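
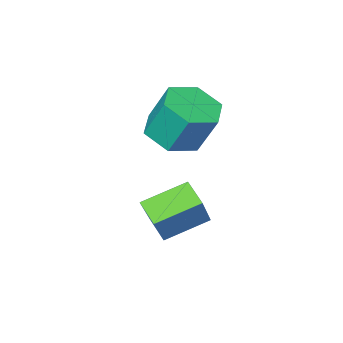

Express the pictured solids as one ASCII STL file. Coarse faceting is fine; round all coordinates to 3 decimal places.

solid 
facet normal -0.482 -0.417 -0.771
outer loop
vertex 2.587 0.935 -2.766
vertex 2.666 1.684 -3.221
vertex 3.912 0.452 -3.333
endloop
endfacet
facet normal -0.089 -0.852 0.517
outer loop
vertex 4.934 1.336 -1.699
vertex 2.587 0.935 -2.766
vertex 3.912 0.452 -3.333
endloop
endfacet
facet normal -0.482 -0.417 -0.771
outer loop
vertex 3.912 0.452 -3.333
vertex 2.666 1.684 -3.221
vertex 3.991 1.201 -3.788
endloop
endfacet
facet normal 0.872 -0.318 -0.373
outer loop
vertex 3.991 1.201 -3.788
vertex 4.934 1.336 -1.699
vertex 3.912 0.452 -3.333
endloop
endfacet
facet normal -0.872 0.318 0.373
outer loop
vertex 2.587 0.935 -2.766
vertex 3.688 2.568 -1.587
vertex 2.666 1.684 -3.221
endloop
endfacet
facet normal -0.089 -0.852 0.517
outer loop
vertex 3.609 1.819 -1.132
vertex 2.587 0.935 -2.766
vertex 4.934 1.336 -1.699
endloop
endfacet
facet normal -0.872 0.318 0.373
outer loop
vertex 3.609 1.819 -1.132
vertex 3.688 2.568 -1.587
vertex 2.587 0.935 -2.766
endloop
endfacet
facet normal 0.089 0.852 -0.517
outer loop
vertex 2.666 1.684 -3.221
vertex 3.688 2.568 -1.587
vertex 3.991 1.201 -3.788
endloop
endfacet
facet normal 0.872 -0.318 -0.373
outer loop
vertex 5.013 2.085 -2.154
vertex 4.934 1.336 -1.699
vertex 3.991 1.201 -3.788
endloop
endfacet
facet normal 0.089 0.852 -0.517
outer loop
vertex 3.991 1.201 -3.788
vertex 3.688 2.568 -1.587
vertex 5.013 2.085 -2.154
endloop
endfacet
facet normal 0.482 0.417 0.771
outer loop
vertex 5.013 2.085 -2.154
vertex 3.609 1.819 -1.132
vertex 4.934 1.336 -1.699
endloop
endfacet
facet normal 0.482 0.417 0.771
outer loop
vertex 3.688 2.568 -1.587
vertex 3.609 1.819 -1.132
vertex 5.013 2.085 -2.154
endloop
endfacet
facet normal 0.161 -0.407 -0.899
outer loop
vertex 2.961 0.081 -0.989
vertex 2.266 -0.587 -0.811
vertex 2.03 0.263 -1.238
endloop
endfacet
facet normal 0.270 0.895 -0.356
outer loop
vertex 2.961 0.081 -0.989
vertex 2.03 0.263 -1.238
vertex 2.709 0.715 0.414
endloop
endfacet
facet normal 0.270 0.895 -0.356
outer loop
vertex 2.709 0.715 0.414
vertex 2.03 0.263 -1.238
vertex 1.779 0.897 0.165
endloop
endfacet
facet normal -0.161 0.406 0.899
outer loop
vertex 2.709 0.715 0.414
vertex 1.779 0.897 0.165
vertex 2.014 0.047 0.591
endloop
endfacet
facet normal 0.162 -0.407 -0.899
outer loop
vertex 2.03 0.263 -1.238
vertex 2.266 -0.587 -0.811
vertex 1.336 -0.405 -1.061
endloop
endfacet
facet normal -0.687 0.608 -0.398
outer loop
vertex 2.03 0.263 -1.238
vertex 1.336 -0.405 -1.061
vertex 1.779 0.897 0.165
endloop
endfacet
facet normal -0.686 0.609 -0.398
outer loop
vertex 1.779 0.897 0.165
vertex 1.336 -0.405 -1.061
vertex 1.084 0.229 0.342
endloop
endfacet
facet normal -0.161 0.406 0.899
outer loop
vertex 1.779 0.897 0.165
vertex 1.084 0.229 0.342
vertex 2.014 0.047 0.591
endloop
endfacet
facet normal 0.162 -0.407 -0.899
outer loop
vertex 1.336 -0.405 -1.061
vertex 2.266 -0.587 -0.811
vertex 1.571 -1.255 -0.634
endloop
endfacet
facet normal -0.957 -0.286 -0.043
outer loop
vertex 1.336 -0.405 -1.061
vertex 1.571 -1.255 -0.634
vertex 1.084 0.229 0.342
endloop
endfacet
facet normal -0.957 -0.286 -0.043
outer loop
vertex 1.084 0.229 0.342
vertex 1.571 -1.255 -0.634
vertex 1.319 -0.621 0.769
endloop
endfacet
facet normal -0.161 0.407 0.899
outer loop
vertex 1.084 0.229 0.342
vertex 1.319 -0.621 0.769
vertex 2.014 0.047 0.591
endloop
endfacet
facet normal 0.161 -0.406 -0.899
outer loop
vertex 1.571 -1.255 -0.634
vertex 2.266 -0.587 -0.811
vertex 2.501 -1.437 -0.385
endloop
endfacet
facet normal -0.270 -0.895 0.356
outer loop
vertex 1.571 -1.255 -0.634
vertex 2.501 -1.437 -0.385
vertex 1.319 -0.621 0.769
endloop
endfacet
facet normal -0.270 -0.895 0.356
outer loop
vertex 1.319 -0.621 0.769
vertex 2.501 -1.437 -0.385
vertex 2.25 -0.803 1.018
endloop
endfacet
facet normal -0.161 0.407 0.899
outer loop
vertex 1.319 -0.621 0.769
vertex 2.25 -0.803 1.018
vertex 2.014 0.047 0.591
endloop
endfacet
facet normal 0.161 -0.406 -0.899
outer loop
vertex 2.501 -1.437 -0.385
vertex 2.266 -0.587 -0.811
vertex 3.196 -0.769 -0.562
endloop
endfacet
facet normal 0.686 -0.609 0.398
outer loop
vertex 2.501 -1.437 -0.385
vertex 3.196 -0.769 -0.562
vertex 2.25 -0.803 1.018
endloop
endfacet
facet normal 0.687 -0.608 0.398
outer loop
vertex 2.25 -0.803 1.018
vertex 3.196 -0.769 -0.562
vertex 2.944 -0.135 0.841
endloop
endfacet
facet normal -0.162 0.407 0.899
outer loop
vertex 2.25 -0.803 1.018
vertex 2.944 -0.135 0.841
vertex 2.014 0.047 0.591
endloop
endfacet
facet normal 0.161 -0.407 -0.899
outer loop
vertex 3.196 -0.769 -0.562
vertex 2.266 -0.587 -0.811
vertex 2.961 0.081 -0.989
endloop
endfacet
facet normal 0.957 0.286 0.043
outer loop
vertex 3.196 -0.769 -0.562
vertex 2.961 0.081 -0.989
vertex 2.944 -0.135 0.841
endloop
endfacet
facet normal 0.957 0.286 0.043
outer loop
vertex 2.944 -0.135 0.841
vertex 2.961 0.081 -0.989
vertex 2.709 0.715 0.414
endloop
endfacet
facet normal -0.162 0.407 0.899
outer loop
vertex 2.944 -0.135 0.841
vertex 2.709 0.715 0.414
vertex 2.014 0.047 0.591
endloop
endfacet

endsolid


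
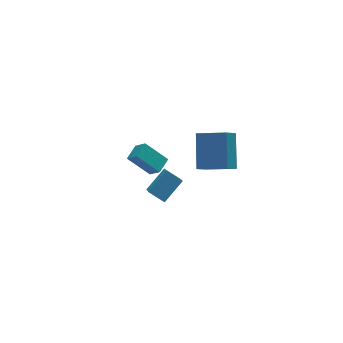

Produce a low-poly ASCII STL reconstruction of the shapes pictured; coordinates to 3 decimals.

solid 
facet normal -0.758 -0.608 -0.235
outer loop
vertex -1.807 -4.471 3.578
vertex -2.687 -3.752 4.556
vertex -2.068 -3.889 2.915
endloop
endfacet
facet normal 0.587 -0.480 -0.652
outer loop
vertex -1.393 -3.348 3.124
vertex -1.807 -4.471 3.578
vertex -2.068 -3.889 2.915
endloop
endfacet
facet normal -0.758 -0.608 -0.235
outer loop
vertex -2.068 -3.889 2.915
vertex -2.687 -3.752 4.556
vertex -2.948 -3.17 3.894
endloop
endfacet
facet normal -0.284 0.633 -0.720
outer loop
vertex -2.948 -3.17 3.894
vertex -1.393 -3.348 3.124
vertex -2.068 -3.889 2.915
endloop
endfacet
facet normal 0.284 -0.633 0.721
outer loop
vertex -1.807 -4.471 3.578
vertex -2.012 -3.211 4.765
vertex -2.687 -3.752 4.556
endloop
endfacet
facet normal 0.586 -0.480 -0.653
outer loop
vertex -1.132 -3.93 3.786
vertex -1.807 -4.471 3.578
vertex -1.393 -3.348 3.124
endloop
endfacet
facet normal 0.285 -0.632 0.720
outer loop
vertex -1.132 -3.93 3.786
vertex -2.012 -3.211 4.765
vertex -1.807 -4.471 3.578
endloop
endfacet
facet normal -0.586 0.480 0.653
outer loop
vertex -2.687 -3.752 4.556
vertex -2.012 -3.211 4.765
vertex -2.948 -3.17 3.894
endloop
endfacet
facet normal -0.285 0.632 -0.721
outer loop
vertex -2.273 -2.629 4.102
vertex -1.393 -3.348 3.124
vertex -2.948 -3.17 3.894
endloop
endfacet
facet normal -0.586 0.480 0.652
outer loop
vertex -2.948 -3.17 3.894
vertex -2.012 -3.211 4.765
vertex -2.273 -2.629 4.102
endloop
endfacet
facet normal 0.758 0.608 0.235
outer loop
vertex -2.273 -2.629 4.102
vertex -1.132 -3.93 3.786
vertex -1.393 -3.348 3.124
endloop
endfacet
facet normal 0.758 0.608 0.235
outer loop
vertex -2.012 -3.211 4.765
vertex -1.132 -3.93 3.786
vertex -2.273 -2.629 4.102
endloop
endfacet
facet normal -0.783 -0.303 -0.544
outer loop
vertex -1.104 -1.415 -1.651
vertex -0.62 0.022 -3.147
vertex -0.525 -2.088 -2.11
endloop
endfacet
facet normal -0.227 -0.674 0.702
outer loop
vertex 0.68 -1.622 -1.273
vertex -1.104 -1.415 -1.651
vertex -0.525 -2.088 -2.11
endloop
endfacet
facet normal -0.783 -0.302 -0.544
outer loop
vertex -0.525 -2.088 -2.11
vertex -0.62 0.022 -3.147
vertex -0.041 -0.652 -3.606
endloop
endfacet
facet normal 0.579 -0.674 -0.459
outer loop
vertex -0.041 -0.652 -3.606
vertex 0.68 -1.622 -1.273
vertex -0.525 -2.088 -2.11
endloop
endfacet
facet normal -0.579 0.673 0.459
outer loop
vertex -1.104 -1.415 -1.651
vertex 0.585 0.488 -2.31
vertex -0.62 0.022 -3.147
endloop
endfacet
facet normal -0.227 -0.674 0.703
outer loop
vertex 0.101 -0.948 -0.814
vertex -1.104 -1.415 -1.651
vertex 0.68 -1.622 -1.273
endloop
endfacet
facet normal -0.580 0.673 0.459
outer loop
vertex 0.101 -0.948 -0.814
vertex 0.585 0.488 -2.31
vertex -1.104 -1.415 -1.651
endloop
endfacet
facet normal 0.227 0.674 -0.703
outer loop
vertex -0.62 0.022 -3.147
vertex 0.585 0.488 -2.31
vertex -0.041 -0.652 -3.606
endloop
endfacet
facet normal 0.580 -0.673 -0.459
outer loop
vertex 1.164 -0.185 -2.769
vertex 0.68 -1.622 -1.273
vertex -0.041 -0.652 -3.606
endloop
endfacet
facet normal 0.227 0.674 -0.703
outer loop
vertex -0.041 -0.652 -3.606
vertex 0.585 0.488 -2.31
vertex 1.164 -0.185 -2.769
endloop
endfacet
facet normal 0.783 0.302 0.544
outer loop
vertex 1.164 -0.185 -2.769
vertex 0.101 -0.948 -0.814
vertex 0.68 -1.622 -1.273
endloop
endfacet
facet normal 0.783 0.303 0.544
outer loop
vertex 0.585 0.488 -2.31
vertex 0.101 -0.948 -0.814
vertex 1.164 -0.185 -2.769
endloop
endfacet
facet normal -0.727 0.606 -0.322
outer loop
vertex 1.322 -1.781 2.725
vertex 2.051 -1.34 1.909
vertex 0.709 -3.22 1.4
endloop
endfacet
facet normal -0.618 -0.374 0.692
outer loop
vertex 1.909 -4.22 1.931
vertex 1.322 -1.781 2.725
vertex 0.709 -3.22 1.4
endloop
endfacet
facet normal -0.727 0.606 -0.323
outer loop
vertex 0.709 -3.22 1.4
vertex 2.051 -1.34 1.909
vertex 1.439 -2.779 0.584
endloop
endfacet
facet normal -0.299 -0.702 -0.647
outer loop
vertex 1.439 -2.779 0.584
vertex 1.909 -4.22 1.931
vertex 0.709 -3.22 1.4
endloop
endfacet
facet normal 0.299 0.702 0.646
outer loop
vertex 1.322 -1.781 2.725
vertex 3.251 -2.34 2.44
vertex 2.051 -1.34 1.909
endloop
endfacet
facet normal -0.618 -0.374 0.692
outer loop
vertex 2.521 -2.781 3.256
vertex 1.322 -1.781 2.725
vertex 1.909 -4.22 1.931
endloop
endfacet
facet normal 0.299 0.702 0.647
outer loop
vertex 2.521 -2.781 3.256
vertex 3.251 -2.34 2.44
vertex 1.322 -1.781 2.725
endloop
endfacet
facet normal 0.618 0.374 -0.692
outer loop
vertex 2.051 -1.34 1.909
vertex 3.251 -2.34 2.44
vertex 1.439 -2.779 0.584
endloop
endfacet
facet normal -0.299 -0.702 -0.646
outer loop
vertex 2.638 -3.779 1.115
vertex 1.909 -4.22 1.931
vertex 1.439 -2.779 0.584
endloop
endfacet
facet normal 0.618 0.374 -0.692
outer loop
vertex 1.439 -2.779 0.584
vertex 3.251 -2.34 2.44
vertex 2.638 -3.779 1.115
endloop
endfacet
facet normal 0.727 -0.606 0.322
outer loop
vertex 2.638 -3.779 1.115
vertex 2.521 -2.781 3.256
vertex 1.909 -4.22 1.931
endloop
endfacet
facet normal 0.727 -0.606 0.322
outer loop
vertex 3.251 -2.34 2.44
vertex 2.521 -2.781 3.256
vertex 2.638 -3.779 1.115
endloop
endfacet

endsolid


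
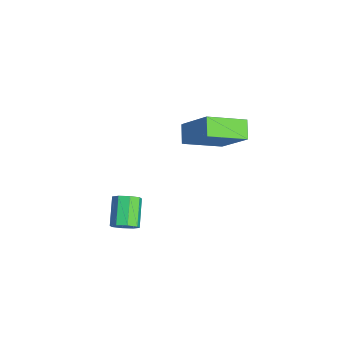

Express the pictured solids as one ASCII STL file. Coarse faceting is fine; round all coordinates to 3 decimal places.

solid 
facet normal 0.793 -0.225 -0.566
outer loop
vertex 0.632 -2.023 -2.562
vertex 0.325 -2.473 -2.813
vertex 0.402 -1.891 -2.937
endloop
endfacet
facet normal 0.347 0.931 0.114
outer loop
vertex 0.632 -2.023 -2.562
vertex 0.402 -1.891 -2.937
vertex -0.437 -1.718 -1.797
endloop
endfacet
facet normal 0.348 0.931 0.115
outer loop
vertex -0.437 -1.718 -1.797
vertex 0.402 -1.891 -2.937
vertex -0.667 -1.586 -2.171
endloop
endfacet
facet normal -0.792 0.227 0.567
outer loop
vertex -0.437 -1.718 -1.797
vertex -0.667 -1.586 -2.171
vertex -0.745 -2.167 -2.047
endloop
endfacet
facet normal 0.792 -0.226 -0.568
outer loop
vertex 0.402 -1.891 -2.937
vertex 0.325 -2.473 -2.813
vertex 0.126 -2.099 -3.239
endloop
endfacet
facet normal -0.108 0.862 -0.495
outer loop
vertex 0.402 -1.891 -2.937
vertex 0.126 -2.099 -3.239
vertex -0.667 -1.586 -2.171
endloop
endfacet
facet normal -0.108 0.862 -0.495
outer loop
vertex -0.667 -1.586 -2.171
vertex 0.126 -2.099 -3.239
vertex -0.943 -1.794 -2.473
endloop
endfacet
facet normal -0.792 0.227 0.567
outer loop
vertex -0.667 -1.586 -2.171
vertex -0.943 -1.794 -2.473
vertex -0.745 -2.167 -2.047
endloop
endfacet
facet normal 0.792 -0.225 -0.568
outer loop
vertex 0.126 -2.099 -3.239
vertex 0.325 -2.473 -2.813
vertex -0.033 -2.527 -3.291
endloop
endfacet
facet normal -0.503 0.286 -0.816
outer loop
vertex 0.126 -2.099 -3.239
vertex -0.033 -2.527 -3.291
vertex -0.943 -1.794 -2.473
endloop
endfacet
facet normal -0.501 0.288 -0.816
outer loop
vertex -0.943 -1.794 -2.473
vertex -0.033 -2.527 -3.291
vertex -1.103 -2.222 -2.526
endloop
endfacet
facet normal -0.793 0.226 0.566
outer loop
vertex -0.943 -1.794 -2.473
vertex -1.103 -2.222 -2.526
vertex -0.745 -2.167 -2.047
endloop
endfacet
facet normal 0.792 -0.227 -0.567
outer loop
vertex -0.033 -2.527 -3.291
vertex 0.325 -2.473 -2.813
vertex 0.017 -2.922 -3.063
endloop
endfacet
facet normal -0.600 -0.456 -0.658
outer loop
vertex -0.033 -2.527 -3.291
vertex 0.017 -2.922 -3.063
vertex -1.103 -2.222 -2.526
endloop
endfacet
facet normal -0.600 -0.457 -0.657
outer loop
vertex -1.103 -2.222 -2.526
vertex 0.017 -2.922 -3.063
vertex -1.052 -2.617 -2.298
endloop
endfacet
facet normal -0.793 0.225 0.567
outer loop
vertex -1.103 -2.222 -2.526
vertex -1.052 -2.617 -2.298
vertex -0.745 -2.167 -2.047
endloop
endfacet
facet normal 0.792 -0.227 -0.567
outer loop
vertex 0.017 -2.922 -3.063
vertex 0.325 -2.473 -2.813
vertex 0.247 -3.054 -2.689
endloop
endfacet
facet normal -0.348 -0.931 -0.115
outer loop
vertex 0.017 -2.922 -3.063
vertex 0.247 -3.054 -2.689
vertex -1.052 -2.617 -2.298
endloop
endfacet
facet normal -0.348 -0.931 -0.114
outer loop
vertex -1.052 -2.617 -2.298
vertex 0.247 -3.054 -2.689
vertex -0.822 -2.749 -1.923
endloop
endfacet
facet normal -0.793 0.225 0.566
outer loop
vertex -1.052 -2.617 -2.298
vertex -0.822 -2.749 -1.923
vertex -0.745 -2.167 -2.047
endloop
endfacet
facet normal 0.792 -0.227 -0.567
outer loop
vertex 0.247 -3.054 -2.689
vertex 0.325 -2.473 -2.813
vertex 0.523 -2.846 -2.387
endloop
endfacet
facet normal 0.108 -0.862 0.495
outer loop
vertex 0.247 -3.054 -2.689
vertex 0.523 -2.846 -2.387
vertex -0.822 -2.749 -1.923
endloop
endfacet
facet normal 0.108 -0.862 0.495
outer loop
vertex -0.822 -2.749 -1.923
vertex 0.523 -2.846 -2.387
vertex -0.546 -2.541 -1.621
endloop
endfacet
facet normal -0.792 0.226 0.568
outer loop
vertex -0.822 -2.749 -1.923
vertex -0.546 -2.541 -1.621
vertex -0.745 -2.167 -2.047
endloop
endfacet
facet normal 0.793 -0.226 -0.566
outer loop
vertex 0.523 -2.846 -2.387
vertex 0.325 -2.473 -2.813
vertex 0.683 -2.418 -2.334
endloop
endfacet
facet normal 0.502 -0.289 0.815
outer loop
vertex 0.523 -2.846 -2.387
vertex 0.683 -2.418 -2.334
vertex -0.546 -2.541 -1.621
endloop
endfacet
facet normal 0.502 -0.286 0.816
outer loop
vertex -0.546 -2.541 -1.621
vertex 0.683 -2.418 -2.334
vertex -0.387 -2.113 -1.569
endloop
endfacet
facet normal -0.792 0.225 0.568
outer loop
vertex -0.546 -2.541 -1.621
vertex -0.387 -2.113 -1.569
vertex -0.745 -2.167 -2.047
endloop
endfacet
facet normal 0.793 -0.225 -0.567
outer loop
vertex 0.683 -2.418 -2.334
vertex 0.325 -2.473 -2.813
vertex 0.632 -2.023 -2.562
endloop
endfacet
facet normal 0.600 0.457 0.657
outer loop
vertex 0.683 -2.418 -2.334
vertex 0.632 -2.023 -2.562
vertex -0.387 -2.113 -1.569
endloop
endfacet
facet normal 0.600 0.455 0.657
outer loop
vertex -0.387 -2.113 -1.569
vertex 0.632 -2.023 -2.562
vertex -0.437 -1.718 -1.797
endloop
endfacet
facet normal -0.792 0.227 0.567
outer loop
vertex -0.387 -2.113 -1.569
vertex -0.437 -1.718 -1.797
vertex -0.745 -2.167 -2.047
endloop
endfacet
facet normal -0.565 -0.368 -0.739
outer loop
vertex -1.291 0.157 1.797
vertex -1.444 1.806 1.093
vertex -0.552 0.015 1.303
endloop
endfacet
facet normal 0.085 -0.916 0.391
outer loop
vertex 0.584 0.754 2.787
vertex -1.291 0.157 1.797
vertex -0.552 0.015 1.303
endloop
endfacet
facet normal -0.565 -0.368 -0.739
outer loop
vertex -0.552 0.015 1.303
vertex -1.444 1.806 1.093
vertex -0.705 1.664 0.599
endloop
endfacet
facet normal 0.821 -0.158 -0.549
outer loop
vertex -0.705 1.664 0.599
vertex 0.584 0.754 2.787
vertex -0.552 0.015 1.303
endloop
endfacet
facet normal -0.821 0.158 0.549
outer loop
vertex -1.291 0.157 1.797
vertex -0.308 2.545 2.577
vertex -1.444 1.806 1.093
endloop
endfacet
facet normal 0.085 -0.916 0.391
outer loop
vertex -0.155 0.896 3.281
vertex -1.291 0.157 1.797
vertex 0.584 0.754 2.787
endloop
endfacet
facet normal -0.821 0.158 0.549
outer loop
vertex -0.155 0.896 3.281
vertex -0.308 2.545 2.577
vertex -1.291 0.157 1.797
endloop
endfacet
facet normal -0.085 0.916 -0.391
outer loop
vertex -1.444 1.806 1.093
vertex -0.308 2.545 2.577
vertex -0.705 1.664 0.599
endloop
endfacet
facet normal 0.821 -0.158 -0.549
outer loop
vertex 0.431 2.403 2.083
vertex 0.584 0.754 2.787
vertex -0.705 1.664 0.599
endloop
endfacet
facet normal -0.085 0.916 -0.391
outer loop
vertex -0.705 1.664 0.599
vertex -0.308 2.545 2.577
vertex 0.431 2.403 2.083
endloop
endfacet
facet normal 0.565 0.368 0.739
outer loop
vertex 0.431 2.403 2.083
vertex -0.155 0.896 3.281
vertex 0.584 0.754 2.787
endloop
endfacet
facet normal 0.565 0.368 0.739
outer loop
vertex -0.308 2.545 2.577
vertex -0.155 0.896 3.281
vertex 0.431 2.403 2.083
endloop
endfacet

endsolid


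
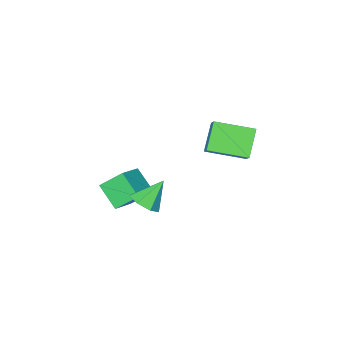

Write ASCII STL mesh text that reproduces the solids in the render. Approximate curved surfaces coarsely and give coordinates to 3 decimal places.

solid 
facet normal -0.583 -0.357 0.730
outer loop
vertex -2.189 1.565 3.376
vertex -3.486 2.883 2.984
vertex -2.724 0.8 2.574
endloop
endfacet
facet normal 0.686 -0.697 0.207
outer loop
vertex -1.814 1.357 1.436
vertex -2.189 1.565 3.376
vertex -2.724 0.8 2.574
endloop
endfacet
facet normal -0.583 -0.357 0.730
outer loop
vertex -2.724 0.8 2.574
vertex -3.486 2.883 2.984
vertex -4.021 2.119 2.183
endloop
endfacet
facet normal -0.435 -0.621 -0.652
outer loop
vertex -4.021 2.119 2.183
vertex -1.814 1.357 1.436
vertex -2.724 0.8 2.574
endloop
endfacet
facet normal 0.435 0.622 0.652
outer loop
vertex -2.189 1.565 3.376
vertex -2.576 3.44 1.846
vertex -3.486 2.883 2.984
endloop
endfacet
facet normal 0.686 -0.698 0.207
outer loop
vertex -1.279 2.121 2.237
vertex -2.189 1.565 3.376
vertex -1.814 1.357 1.436
endloop
endfacet
facet normal 0.436 0.621 0.651
outer loop
vertex -1.279 2.121 2.237
vertex -2.576 3.44 1.846
vertex -2.189 1.565 3.376
endloop
endfacet
facet normal -0.686 0.698 -0.207
outer loop
vertex -3.486 2.883 2.984
vertex -2.576 3.44 1.846
vertex -4.021 2.119 2.183
endloop
endfacet
facet normal -0.435 -0.622 -0.651
outer loop
vertex -3.111 2.675 1.044
vertex -1.814 1.357 1.436
vertex -4.021 2.119 2.183
endloop
endfacet
facet normal -0.686 0.697 -0.208
outer loop
vertex -4.021 2.119 2.183
vertex -2.576 3.44 1.846
vertex -3.111 2.675 1.044
endloop
endfacet
facet normal 0.583 0.357 -0.730
outer loop
vertex -3.111 2.675 1.044
vertex -1.279 2.121 2.237
vertex -1.814 1.357 1.436
endloop
endfacet
facet normal 0.583 0.357 -0.730
outer loop
vertex -2.576 3.44 1.846
vertex -1.279 2.121 2.237
vertex -3.111 2.675 1.044
endloop
endfacet
facet normal 0.641 -0.127 -0.757
outer loop
vertex 3.149 2.22 1.633
vertex 2.698 2.648 1.179
vertex 3.278 2.875 1.632
endloop
endfacet
facet normal 0.388 -0.075 0.918
outer loop
vertex 3.149 2.22 1.633
vertex 3.278 2.875 1.632
vertex 1.782 2.832 2.261
endloop
endfacet
facet normal 0.641 -0.129 -0.756
outer loop
vertex 3.278 2.875 1.632
vertex 2.698 2.648 1.179
vertex 2.971 3.36 1.289
endloop
endfacet
facet normal 0.273 0.665 0.695
outer loop
vertex 3.278 2.875 1.632
vertex 2.971 3.36 1.289
vertex 1.782 2.832 2.261
endloop
endfacet
facet normal 0.640 -0.129 -0.757
outer loop
vertex 2.971 3.36 1.289
vertex 2.698 2.648 1.179
vertex 2.458 3.308 0.864
endloop
endfacet
facet normal -0.259 0.946 0.197
outer loop
vertex 2.971 3.36 1.289
vertex 2.458 3.308 0.864
vertex 1.782 2.832 2.261
endloop
endfacet
facet normal 0.641 -0.128 -0.757
outer loop
vertex 2.458 3.308 0.864
vertex 2.698 2.648 1.179
vertex 2.126 2.76 0.676
endloop
endfacet
facet normal -0.806 0.557 -0.200
outer loop
vertex 2.458 3.308 0.864
vertex 2.126 2.76 0.676
vertex 1.782 2.832 2.261
endloop
endfacet
facet normal 0.641 -0.128 -0.757
outer loop
vertex 2.126 2.76 0.676
vertex 2.698 2.648 1.179
vertex 2.225 2.127 0.867
endloop
endfacet
facet normal -0.957 -0.210 -0.198
outer loop
vertex 2.126 2.76 0.676
vertex 2.225 2.127 0.867
vertex 1.782 2.832 2.261
endloop
endfacet
facet normal 0.641 -0.129 -0.757
outer loop
vertex 2.225 2.127 0.867
vertex 2.698 2.648 1.179
vertex 2.68 1.887 1.293
endloop
endfacet
facet normal -0.598 -0.775 0.202
outer loop
vertex 2.225 2.127 0.867
vertex 2.68 1.887 1.293
vertex 1.782 2.832 2.261
endloop
endfacet
facet normal 0.640 -0.129 -0.757
outer loop
vertex 2.68 1.887 1.293
vertex 2.698 2.648 1.179
vertex 3.149 2.22 1.633
endloop
endfacet
facet normal 0.001 -0.715 0.699
outer loop
vertex 2.68 1.887 1.293
vertex 3.149 2.22 1.633
vertex 1.782 2.832 2.261
endloop
endfacet
facet normal -0.845 -0.322 -0.427
outer loop
vertex 1.223 -1.134 -0.465
vertex 0.502 -0.413 0.419
vertex 1.248 -0.024 -1.351
endloop
endfacet
facet normal 0.535 -0.534 -0.654
outer loop
vertex 2.498 0.453 -0.719
vertex 1.223 -1.134 -0.465
vertex 1.248 -0.024 -1.351
endloop
endfacet
facet normal -0.845 -0.322 -0.427
outer loop
vertex 1.248 -0.024 -1.351
vertex 0.502 -0.413 0.419
vertex 0.526 0.697 -0.466
endloop
endfacet
facet normal 0.017 0.782 -0.623
outer loop
vertex 0.526 0.697 -0.466
vertex 2.498 0.453 -0.719
vertex 1.248 -0.024 -1.351
endloop
endfacet
facet normal -0.017 -0.782 0.624
outer loop
vertex 1.223 -1.134 -0.465
vertex 1.752 0.064 1.051
vertex 0.502 -0.413 0.419
endloop
endfacet
facet normal 0.534 -0.534 -0.655
outer loop
vertex 2.474 -0.657 0.166
vertex 1.223 -1.134 -0.465
vertex 2.498 0.453 -0.719
endloop
endfacet
facet normal -0.016 -0.782 0.623
outer loop
vertex 2.474 -0.657 0.166
vertex 1.752 0.064 1.051
vertex 1.223 -1.134 -0.465
endloop
endfacet
facet normal -0.535 0.534 0.655
outer loop
vertex 0.502 -0.413 0.419
vertex 1.752 0.064 1.051
vertex 0.526 0.697 -0.466
endloop
endfacet
facet normal 0.017 0.781 -0.624
outer loop
vertex 1.777 1.174 0.165
vertex 2.498 0.453 -0.719
vertex 0.526 0.697 -0.466
endloop
endfacet
facet normal -0.534 0.535 0.655
outer loop
vertex 0.526 0.697 -0.466
vertex 1.752 0.064 1.051
vertex 1.777 1.174 0.165
endloop
endfacet
facet normal 0.845 0.322 0.427
outer loop
vertex 1.777 1.174 0.165
vertex 2.474 -0.657 0.166
vertex 2.498 0.453 -0.719
endloop
endfacet
facet normal 0.845 0.322 0.427
outer loop
vertex 1.752 0.064 1.051
vertex 2.474 -0.657 0.166
vertex 1.777 1.174 0.165
endloop
endfacet

endsolid


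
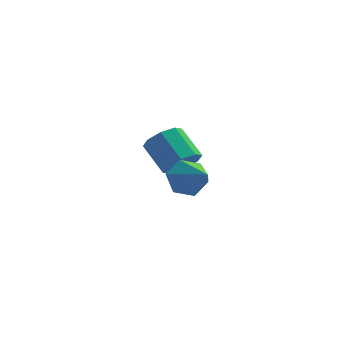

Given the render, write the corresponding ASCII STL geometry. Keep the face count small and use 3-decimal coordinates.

solid 
facet normal 0.573 -0.545 -0.612
outer loop
vertex 2.517 1.465 -3.057
vertex 1.69 1.055 -3.466
vertex 2.255 1.869 -3.662
endloop
endfacet
facet normal 0.747 0.655 0.114
outer loop
vertex 2.517 1.465 -3.057
vertex 2.255 1.869 -3.662
vertex 1.458 2.475 -1.925
endloop
endfacet
facet normal 0.746 0.656 0.114
outer loop
vertex 1.458 2.475 -1.925
vertex 2.255 1.869 -3.662
vertex 1.196 2.878 -2.53
endloop
endfacet
facet normal -0.572 0.546 0.612
outer loop
vertex 1.458 2.475 -1.925
vertex 1.196 2.878 -2.53
vertex 0.63 2.065 -2.334
endloop
endfacet
facet normal 0.573 -0.545 -0.612
outer loop
vertex 2.255 1.869 -3.662
vertex 1.69 1.055 -3.466
vertex 1.662 1.796 -4.152
endloop
endfacet
facet normal 0.288 0.833 -0.473
outer loop
vertex 2.255 1.869 -3.662
vertex 1.662 1.796 -4.152
vertex 1.196 2.878 -2.53
endloop
endfacet
facet normal 0.289 0.833 -0.473
outer loop
vertex 1.196 2.878 -2.53
vertex 1.662 1.796 -4.152
vertex 0.603 2.805 -3.021
endloop
endfacet
facet normal -0.573 0.546 0.611
outer loop
vertex 1.196 2.878 -2.53
vertex 0.603 2.805 -3.021
vertex 0.63 2.065 -2.334
endloop
endfacet
facet normal 0.572 -0.545 -0.612
outer loop
vertex 1.662 1.796 -4.152
vertex 1.69 1.055 -3.466
vertex 1.085 1.289 -4.24
endloop
endfacet
facet normal -0.339 0.522 -0.783
outer loop
vertex 1.662 1.796 -4.152
vertex 1.085 1.289 -4.24
vertex 0.603 2.805 -3.021
endloop
endfacet
facet normal -0.339 0.522 -0.783
outer loop
vertex 0.603 2.805 -3.021
vertex 1.085 1.289 -4.24
vertex 0.026 2.298 -3.109
endloop
endfacet
facet normal -0.573 0.546 0.611
outer loop
vertex 0.603 2.805 -3.021
vertex 0.026 2.298 -3.109
vertex 0.63 2.065 -2.334
endloop
endfacet
facet normal 0.572 -0.545 -0.612
outer loop
vertex 1.085 1.289 -4.24
vertex 1.69 1.055 -3.466
vertex 0.862 0.645 -3.875
endloop
endfacet
facet normal -0.767 -0.094 -0.635
outer loop
vertex 1.085 1.289 -4.24
vertex 0.862 0.645 -3.875
vertex 0.026 2.298 -3.109
endloop
endfacet
facet normal -0.768 -0.095 -0.634
outer loop
vertex 0.026 2.298 -3.109
vertex 0.862 0.645 -3.875
vertex -0.197 1.655 -2.743
endloop
endfacet
facet normal -0.573 0.546 0.611
outer loop
vertex 0.026 2.298 -3.109
vertex -0.197 1.655 -2.743
vertex 0.63 2.065 -2.334
endloop
endfacet
facet normal 0.572 -0.546 -0.612
outer loop
vertex 0.862 0.645 -3.875
vertex 1.69 1.055 -3.466
vertex 1.124 0.242 -3.27
endloop
endfacet
facet normal -0.747 -0.656 -0.113
outer loop
vertex 0.862 0.645 -3.875
vertex 1.124 0.242 -3.27
vertex -0.197 1.655 -2.743
endloop
endfacet
facet normal -0.747 -0.655 -0.114
outer loop
vertex -0.197 1.655 -2.743
vertex 1.124 0.242 -3.27
vertex 0.065 1.251 -2.138
endloop
endfacet
facet normal -0.573 0.545 0.612
outer loop
vertex -0.197 1.655 -2.743
vertex 0.065 1.251 -2.138
vertex 0.63 2.065 -2.334
endloop
endfacet
facet normal 0.573 -0.546 -0.611
outer loop
vertex 1.124 0.242 -3.27
vertex 1.69 1.055 -3.466
vertex 1.717 0.315 -2.779
endloop
endfacet
facet normal -0.289 -0.833 0.472
outer loop
vertex 1.124 0.242 -3.27
vertex 1.717 0.315 -2.779
vertex 0.065 1.251 -2.138
endloop
endfacet
facet normal -0.288 -0.833 0.473
outer loop
vertex 0.065 1.251 -2.138
vertex 1.717 0.315 -2.779
vertex 0.658 1.324 -1.648
endloop
endfacet
facet normal -0.573 0.545 0.612
outer loop
vertex 0.065 1.251 -2.138
vertex 0.658 1.324 -1.648
vertex 0.63 2.065 -2.334
endloop
endfacet
facet normal 0.573 -0.546 -0.611
outer loop
vertex 1.717 0.315 -2.779
vertex 1.69 1.055 -3.466
vertex 2.294 0.822 -2.691
endloop
endfacet
facet normal 0.339 -0.522 0.783
outer loop
vertex 1.717 0.315 -2.779
vertex 2.294 0.822 -2.691
vertex 0.658 1.324 -1.648
endloop
endfacet
facet normal 0.339 -0.522 0.783
outer loop
vertex 0.658 1.324 -1.648
vertex 2.294 0.822 -2.691
vertex 1.235 1.831 -1.56
endloop
endfacet
facet normal -0.572 0.545 0.612
outer loop
vertex 0.658 1.324 -1.648
vertex 1.235 1.831 -1.56
vertex 0.63 2.065 -2.334
endloop
endfacet
facet normal 0.573 -0.546 -0.611
outer loop
vertex 2.294 0.822 -2.691
vertex 1.69 1.055 -3.466
vertex 2.517 1.465 -3.057
endloop
endfacet
facet normal 0.767 0.095 0.634
outer loop
vertex 2.294 0.822 -2.691
vertex 2.517 1.465 -3.057
vertex 1.235 1.831 -1.56
endloop
endfacet
facet normal 0.767 0.094 0.634
outer loop
vertex 1.235 1.831 -1.56
vertex 2.517 1.465 -3.057
vertex 1.458 2.475 -1.925
endloop
endfacet
facet normal -0.572 0.545 0.612
outer loop
vertex 1.235 1.831 -1.56
vertex 1.458 2.475 -1.925
vertex 0.63 2.065 -2.334
endloop
endfacet
facet normal -0.543 0.686 -0.485
outer loop
vertex 3.3 -2.713 -2.521
vertex 2.446 -3.118 -2.138
vertex 2.93 -2.377 -1.632
endloop
endfacet
facet normal 0.915 0.305 0.265
outer loop
vertex 3.3 -2.713 -2.521
vertex 2.93 -2.377 -1.632
vertex 3.494 -4.442 -1.202
endloop
endfacet
facet normal -0.543 0.686 -0.485
outer loop
vertex 2.93 -2.377 -1.632
vertex 2.446 -3.118 -2.138
vertex 2.076 -2.782 -1.249
endloop
endfacet
facet normal 0.285 0.269 0.920
outer loop
vertex 2.93 -2.377 -1.632
vertex 2.076 -2.782 -1.249
vertex 3.494 -4.442 -1.202
endloop
endfacet
facet normal -0.543 0.685 -0.485
outer loop
vertex 2.076 -2.782 -1.249
vertex 2.446 -3.118 -2.138
vertex 1.592 -3.524 -1.755
endloop
endfacet
facet normal -0.404 -0.321 0.857
outer loop
vertex 2.076 -2.782 -1.249
vertex 1.592 -3.524 -1.755
vertex 3.494 -4.442 -1.202
endloop
endfacet
facet normal -0.543 0.685 -0.485
outer loop
vertex 1.592 -3.524 -1.755
vertex 2.446 -3.118 -2.138
vertex 1.962 -3.86 -2.644
endloop
endfacet
facet normal -0.463 -0.876 0.138
outer loop
vertex 1.592 -3.524 -1.755
vertex 1.962 -3.86 -2.644
vertex 3.494 -4.442 -1.202
endloop
endfacet
facet normal -0.543 0.685 -0.486
outer loop
vertex 1.962 -3.86 -2.644
vertex 2.446 -3.118 -2.138
vertex 2.816 -3.455 -3.027
endloop
endfacet
facet normal 0.167 -0.840 -0.516
outer loop
vertex 1.962 -3.86 -2.644
vertex 2.816 -3.455 -3.027
vertex 3.494 -4.442 -1.202
endloop
endfacet
facet normal -0.543 0.685 -0.486
outer loop
vertex 2.816 -3.455 -3.027
vertex 2.446 -3.118 -2.138
vertex 3.3 -2.713 -2.521
endloop
endfacet
facet normal 0.856 -0.249 -0.453
outer loop
vertex 2.816 -3.455 -3.027
vertex 3.3 -2.713 -2.521
vertex 3.494 -4.442 -1.202
endloop
endfacet

endsolid


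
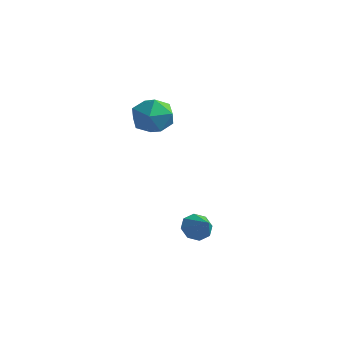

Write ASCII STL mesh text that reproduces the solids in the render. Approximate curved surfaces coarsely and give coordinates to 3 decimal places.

solid 
facet normal -0.769 0.306 -0.561
outer loop
vertex 2.829 1.307 -4.033
vertex 2.432 1.574 -3.343
vertex 2.968 1.918 -3.89
endloop
endfacet
facet normal 0.899 -0.105 -0.425
outer loop
vertex 2.829 1.307 -4.033
vertex 2.968 1.918 -3.89
vertex 3.508 1.146 -2.557
endloop
endfacet
facet normal -0.769 0.306 -0.561
outer loop
vertex 2.968 1.918 -3.89
vertex 2.432 1.574 -3.343
vertex 2.793 2.328 -3.427
endloop
endfacet
facet normal 0.879 0.470 -0.084
outer loop
vertex 2.968 1.918 -3.89
vertex 2.793 2.328 -3.427
vertex 3.508 1.146 -2.557
endloop
endfacet
facet normal -0.769 0.306 -0.561
outer loop
vertex 2.793 2.328 -3.427
vertex 2.432 1.574 -3.343
vertex 2.406 2.296 -2.914
endloop
endfacet
facet normal 0.562 0.683 0.466
outer loop
vertex 2.793 2.328 -3.427
vertex 2.406 2.296 -2.914
vertex 3.508 1.146 -2.557
endloop
endfacet
facet normal -0.768 0.306 -0.562
outer loop
vertex 2.406 2.296 -2.914
vertex 2.432 1.574 -3.343
vertex 2.034 1.842 -2.653
endloop
endfacet
facet normal 0.134 0.409 0.903
outer loop
vertex 2.406 2.296 -2.914
vertex 2.034 1.842 -2.653
vertex 3.508 1.146 -2.557
endloop
endfacet
facet normal -0.768 0.306 -0.562
outer loop
vertex 2.034 1.842 -2.653
vertex 2.432 1.574 -3.343
vertex 1.895 1.23 -2.796
endloop
endfacet
facet normal -0.154 -0.192 0.969
outer loop
vertex 2.034 1.842 -2.653
vertex 1.895 1.23 -2.796
vertex 3.508 1.146 -2.557
endloop
endfacet
facet normal -0.768 0.306 -0.562
outer loop
vertex 1.895 1.23 -2.796
vertex 2.432 1.574 -3.343
vertex 2.071 0.821 -3.259
endloop
endfacet
facet normal -0.133 -0.767 0.627
outer loop
vertex 1.895 1.23 -2.796
vertex 2.071 0.821 -3.259
vertex 3.508 1.146 -2.557
endloop
endfacet
facet normal -0.769 0.306 -0.560
outer loop
vertex 2.071 0.821 -3.259
vertex 2.432 1.574 -3.343
vertex 2.457 0.852 -3.772
endloop
endfacet
facet normal 0.183 -0.980 0.079
outer loop
vertex 2.071 0.821 -3.259
vertex 2.457 0.852 -3.772
vertex 3.508 1.146 -2.557
endloop
endfacet
facet normal -0.769 0.307 -0.561
outer loop
vertex 2.457 0.852 -3.772
vertex 2.432 1.574 -3.343
vertex 2.829 1.307 -4.033
endloop
endfacet
facet normal 0.612 -0.705 -0.358
outer loop
vertex 2.457 0.852 -3.772
vertex 2.829 1.307 -4.033
vertex 3.508 1.146 -2.557
endloop
endfacet
facet normal 0.081 0.985 -0.152
outer loop
vertex -0.46 3.259 2.336
vertex -1.677 3.391 2.541
vertex -0.876 3.471 3.485
endloop
endfacet
facet normal 0.686 0.719 0.116
outer loop
vertex -0.46 3.259 2.336
vertex -0.876 3.471 3.485
vertex 0.026 2.641 3.295
endloop
endfacet
facet normal 0.920 0.212 -0.329
outer loop
vertex -0.46 3.259 2.336
vertex 0.026 2.641 3.295
vertex -0.217 2.047 2.233
endloop
endfacet
facet normal 0.460 0.166 -0.872
outer loop
vertex -0.46 3.259 2.336
vertex -0.217 2.047 2.233
vertex -1.269 2.51 1.767
endloop
endfacet
facet normal -0.059 0.643 -0.763
outer loop
vertex -0.46 3.259 2.336
vertex -1.269 2.51 1.767
vertex -1.677 3.391 2.541
endloop
endfacet
facet normal 0.533 0.409 0.741
outer loop
vertex 0.026 2.641 3.295
vertex -0.876 3.471 3.485
vertex -0.891 2.39 4.093
endloop
endfacet
facet normal -0.446 0.841 0.307
outer loop
vertex -0.876 3.471 3.485
vertex -1.677 3.391 2.541
vertex -1.943 2.853 3.627
endloop
endfacet
facet normal -0.672 0.288 -0.682
outer loop
vertex -1.677 3.391 2.541
vertex -1.269 2.51 1.767
vertex -2.186 2.259 2.565
endloop
endfacet
facet normal 0.167 -0.485 -0.858
outer loop
vertex -1.269 2.51 1.767
vertex -0.217 2.047 2.233
vertex -1.284 1.429 2.375
endloop
endfacet
facet normal 0.912 -0.410 0.020
outer loop
vertex -0.217 2.047 2.233
vertex 0.026 2.641 3.295
vertex -0.483 1.509 3.319
endloop
endfacet
facet normal -0.460 -0.166 0.872
outer loop
vertex -1.7 1.641 3.524
vertex -0.891 2.39 4.093
vertex -1.943 2.853 3.627
endloop
endfacet
facet normal -0.920 -0.212 0.329
outer loop
vertex -1.7 1.641 3.524
vertex -1.943 2.853 3.627
vertex -2.186 2.259 2.565
endloop
endfacet
facet normal -0.686 -0.719 -0.116
outer loop
vertex -1.7 1.641 3.524
vertex -2.186 2.259 2.565
vertex -1.284 1.429 2.375
endloop
endfacet
facet normal -0.081 -0.985 0.152
outer loop
vertex -1.7 1.641 3.524
vertex -1.284 1.429 2.375
vertex -0.483 1.509 3.319
endloop
endfacet
facet normal 0.059 -0.643 0.763
outer loop
vertex -1.7 1.641 3.524
vertex -0.483 1.509 3.319
vertex -0.891 2.39 4.093
endloop
endfacet
facet normal -0.167 0.485 0.858
outer loop
vertex -1.943 2.853 3.627
vertex -0.891 2.39 4.093
vertex -0.876 3.471 3.485
endloop
endfacet
facet normal -0.912 0.410 -0.020
outer loop
vertex -2.186 2.259 2.565
vertex -1.943 2.853 3.627
vertex -1.677 3.391 2.541
endloop
endfacet
facet normal -0.533 -0.409 -0.741
outer loop
vertex -1.284 1.429 2.375
vertex -2.186 2.259 2.565
vertex -1.269 2.51 1.767
endloop
endfacet
facet normal 0.446 -0.841 -0.307
outer loop
vertex -0.483 1.509 3.319
vertex -1.284 1.429 2.375
vertex -0.217 2.047 2.233
endloop
endfacet
facet normal 0.672 -0.288 0.682
outer loop
vertex -0.891 2.39 4.093
vertex -0.483 1.509 3.319
vertex 0.026 2.641 3.295
endloop
endfacet

endsolid


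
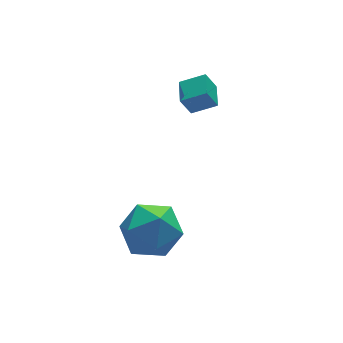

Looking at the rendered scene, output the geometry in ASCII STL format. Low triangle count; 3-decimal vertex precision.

solid 
facet normal 0.325 0.254 0.911
outer loop
vertex -2.669 -0.051 -1.681
vertex -2.364 -1.064 -1.507
vertex -1.679 -0.366 -1.946
endloop
endfacet
facet normal 0.379 0.804 0.459
outer loop
vertex -2.669 -0.051 -1.681
vertex -1.679 -0.366 -1.946
vertex -2.233 0.272 -2.606
endloop
endfacet
facet normal -0.272 0.941 0.200
outer loop
vertex -2.669 -0.051 -1.681
vertex -2.233 0.272 -2.606
vertex -3.261 -0.032 -2.576
endloop
endfacet
facet normal -0.729 0.477 0.492
outer loop
vertex -2.669 -0.051 -1.681
vertex -3.261 -0.032 -2.576
vertex -3.342 -0.858 -1.896
endloop
endfacet
facet normal -0.360 0.052 0.932
outer loop
vertex -2.669 -0.051 -1.681
vertex -3.342 -0.858 -1.896
vertex -2.364 -1.064 -1.507
endloop
endfacet
facet normal 0.794 0.602 -0.084
outer loop
vertex -2.233 0.272 -2.606
vertex -1.679 -0.366 -1.946
vertex -1.658 -0.542 -3.004
endloop
endfacet
facet normal 0.707 -0.286 0.647
outer loop
vertex -1.679 -0.366 -1.946
vertex -2.364 -1.064 -1.507
vertex -1.739 -1.368 -2.324
endloop
endfacet
facet normal -0.400 -0.615 0.680
outer loop
vertex -2.364 -1.064 -1.507
vertex -3.342 -0.858 -1.896
vertex -2.767 -1.672 -2.294
endloop
endfacet
facet normal -0.997 0.072 -0.032
outer loop
vertex -3.342 -0.858 -1.896
vertex -3.261 -0.032 -2.576
vertex -3.321 -1.034 -2.954
endloop
endfacet
facet normal -0.258 0.824 -0.504
outer loop
vertex -3.261 -0.032 -2.576
vertex -2.233 0.272 -2.606
vertex -2.636 -0.336 -3.393
endloop
endfacet
facet normal 0.729 -0.477 -0.492
outer loop
vertex -2.331 -1.349 -3.219
vertex -1.658 -0.542 -3.004
vertex -1.739 -1.368 -2.324
endloop
endfacet
facet normal 0.272 -0.941 -0.200
outer loop
vertex -2.331 -1.349 -3.219
vertex -1.739 -1.368 -2.324
vertex -2.767 -1.672 -2.294
endloop
endfacet
facet normal -0.379 -0.804 -0.459
outer loop
vertex -2.331 -1.349 -3.219
vertex -2.767 -1.672 -2.294
vertex -3.321 -1.034 -2.954
endloop
endfacet
facet normal -0.325 -0.254 -0.911
outer loop
vertex -2.331 -1.349 -3.219
vertex -3.321 -1.034 -2.954
vertex -2.636 -0.336 -3.393
endloop
endfacet
facet normal 0.360 -0.052 -0.932
outer loop
vertex -2.331 -1.349 -3.219
vertex -2.636 -0.336 -3.393
vertex -1.658 -0.542 -3.004
endloop
endfacet
facet normal 0.997 -0.072 0.032
outer loop
vertex -1.739 -1.368 -2.324
vertex -1.658 -0.542 -3.004
vertex -1.679 -0.366 -1.946
endloop
endfacet
facet normal 0.258 -0.824 0.504
outer loop
vertex -2.767 -1.672 -2.294
vertex -1.739 -1.368 -2.324
vertex -2.364 -1.064 -1.507
endloop
endfacet
facet normal -0.794 -0.602 0.084
outer loop
vertex -3.321 -1.034 -2.954
vertex -2.767 -1.672 -2.294
vertex -3.342 -0.858 -1.896
endloop
endfacet
facet normal -0.707 0.286 -0.647
outer loop
vertex -2.636 -0.336 -3.393
vertex -3.321 -1.034 -2.954
vertex -3.261 -0.032 -2.576
endloop
endfacet
facet normal 0.400 0.615 -0.680
outer loop
vertex -1.658 -0.542 -3.004
vertex -2.636 -0.336 -3.393
vertex -2.233 0.272 -2.606
endloop
endfacet
facet normal -0.806 0.390 -0.446
outer loop
vertex 0.031 2.669 -0.074
vertex 0.397 3.52 0.008
vertex 0.385 2.586 -0.787
endloop
endfacet
facet normal -0.393 -0.915 -0.089
outer loop
vertex 1.143 2.22 -0.368
vertex 0.031 2.669 -0.074
vertex 0.385 2.586 -0.787
endloop
endfacet
facet normal -0.806 0.390 -0.446
outer loop
vertex 0.385 2.586 -0.787
vertex 0.397 3.52 0.008
vertex 0.751 3.437 -0.705
endloop
endfacet
facet normal 0.442 -0.104 -0.891
outer loop
vertex 0.751 3.437 -0.705
vertex 1.143 2.22 -0.368
vertex 0.385 2.586 -0.787
endloop
endfacet
facet normal -0.442 0.104 0.891
outer loop
vertex 0.031 2.669 -0.074
vertex 1.155 3.154 0.427
vertex 0.397 3.52 0.008
endloop
endfacet
facet normal -0.393 -0.915 -0.089
outer loop
vertex 0.789 2.303 0.345
vertex 0.031 2.669 -0.074
vertex 1.143 2.22 -0.368
endloop
endfacet
facet normal -0.442 0.104 0.891
outer loop
vertex 0.789 2.303 0.345
vertex 1.155 3.154 0.427
vertex 0.031 2.669 -0.074
endloop
endfacet
facet normal 0.393 0.915 0.089
outer loop
vertex 0.397 3.52 0.008
vertex 1.155 3.154 0.427
vertex 0.751 3.437 -0.705
endloop
endfacet
facet normal 0.442 -0.104 -0.891
outer loop
vertex 1.509 3.071 -0.286
vertex 1.143 2.22 -0.368
vertex 0.751 3.437 -0.705
endloop
endfacet
facet normal 0.393 0.915 0.089
outer loop
vertex 0.751 3.437 -0.705
vertex 1.155 3.154 0.427
vertex 1.509 3.071 -0.286
endloop
endfacet
facet normal 0.806 -0.390 0.446
outer loop
vertex 1.509 3.071 -0.286
vertex 0.789 2.303 0.345
vertex 1.143 2.22 -0.368
endloop
endfacet
facet normal 0.806 -0.390 0.446
outer loop
vertex 1.155 3.154 0.427
vertex 0.789 2.303 0.345
vertex 1.509 3.071 -0.286
endloop
endfacet

endsolid


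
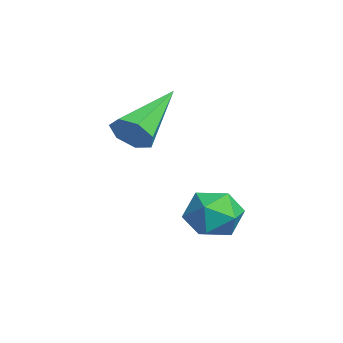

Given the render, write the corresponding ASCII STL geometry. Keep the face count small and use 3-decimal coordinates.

solid 
facet normal 0.634 -0.630 -0.448
outer loop
vertex 0.906 1.849 1.497
vertex 0.458 1.755 0.995
vertex 0.952 2.22 1.04
endloop
endfacet
facet normal 0.568 0.610 0.552
outer loop
vertex 0.906 1.849 1.497
vertex 0.952 2.22 1.04
vertex -0.918 3.125 1.965
endloop
endfacet
facet normal 0.634 -0.630 -0.448
outer loop
vertex 0.952 2.22 1.04
vertex 0.458 1.755 0.995
vertex 0.626 2.241 0.549
endloop
endfacet
facet normal 0.349 0.917 -0.192
outer loop
vertex 0.952 2.22 1.04
vertex 0.626 2.241 0.549
vertex -0.918 3.125 1.965
endloop
endfacet
facet normal 0.634 -0.630 -0.448
outer loop
vertex 0.626 2.241 0.549
vertex 0.458 1.755 0.995
vertex 0.173 1.896 0.393
endloop
endfacet
facet normal -0.263 0.663 -0.701
outer loop
vertex 0.626 2.241 0.549
vertex 0.173 1.896 0.393
vertex -0.918 3.125 1.965
endloop
endfacet
facet normal 0.633 -0.632 -0.448
outer loop
vertex 0.173 1.896 0.393
vertex 0.458 1.755 0.995
vertex -0.066 1.446 0.69
endloop
endfacet
facet normal -0.806 0.039 -0.590
outer loop
vertex 0.173 1.896 0.393
vertex -0.066 1.446 0.69
vertex -0.918 3.125 1.965
endloop
endfacet
facet normal 0.633 -0.631 -0.448
outer loop
vertex -0.066 1.446 0.69
vertex 0.458 1.755 0.995
vertex 0.089 1.228 1.216
endloop
endfacet
facet normal -0.873 -0.485 0.056
outer loop
vertex -0.066 1.446 0.69
vertex 0.089 1.228 1.216
vertex -0.918 3.125 1.965
endloop
endfacet
facet normal 0.633 -0.631 -0.448
outer loop
vertex 0.089 1.228 1.216
vertex 0.458 1.755 0.995
vertex 0.522 1.408 1.575
endloop
endfacet
facet normal -0.410 -0.515 0.753
outer loop
vertex 0.089 1.228 1.216
vertex 0.522 1.408 1.575
vertex -0.918 3.125 1.965
endloop
endfacet
facet normal 0.634 -0.631 -0.447
outer loop
vertex 0.522 1.408 1.575
vertex 0.458 1.755 0.995
vertex 0.906 1.849 1.497
endloop
endfacet
facet normal 0.230 -0.028 0.973
outer loop
vertex 0.522 1.408 1.575
vertex 0.906 1.849 1.497
vertex -0.918 3.125 1.965
endloop
endfacet
facet normal -0.311 0.768 0.560
outer loop
vertex 1.377 4.559 -1.622
vertex 0.735 4.054 -1.286
vertex 1.524 4.085 -0.891
endloop
endfacet
facet normal 0.392 0.806 0.444
outer loop
vertex 1.377 4.559 -1.622
vertex 1.524 4.085 -0.891
vertex 2.143 4.13 -1.519
endloop
endfacet
facet normal 0.498 0.827 -0.262
outer loop
vertex 1.377 4.559 -1.622
vertex 2.143 4.13 -1.519
vertex 1.736 4.127 -2.303
endloop
endfacet
facet normal -0.141 0.801 -0.582
outer loop
vertex 1.377 4.559 -1.622
vertex 1.736 4.127 -2.303
vertex 0.866 4.079 -2.159
endloop
endfacet
facet normal -0.640 0.765 -0.074
outer loop
vertex 1.377 4.559 -1.622
vertex 0.866 4.079 -2.159
vertex 0.735 4.054 -1.286
endloop
endfacet
facet normal 0.689 0.208 0.694
outer loop
vertex 2.143 4.13 -1.519
vertex 1.524 4.085 -0.891
vertex 1.974 3.361 -1.121
endloop
endfacet
facet normal -0.447 0.145 0.882
outer loop
vertex 1.524 4.085 -0.891
vertex 0.735 4.054 -1.286
vertex 1.104 3.313 -0.977
endloop
endfacet
facet normal -0.980 0.141 -0.143
outer loop
vertex 0.735 4.054 -1.286
vertex 0.866 4.079 -2.159
vertex 0.697 3.31 -1.761
endloop
endfacet
facet normal -0.171 0.200 -0.965
outer loop
vertex 0.866 4.079 -2.159
vertex 1.736 4.127 -2.303
vertex 1.316 3.355 -2.389
endloop
endfacet
facet normal 0.861 0.242 -0.448
outer loop
vertex 1.736 4.127 -2.303
vertex 2.143 4.13 -1.519
vertex 2.105 3.386 -1.994
endloop
endfacet
facet normal 0.141 -0.801 0.582
outer loop
vertex 1.463 2.881 -1.658
vertex 1.974 3.361 -1.121
vertex 1.104 3.313 -0.977
endloop
endfacet
facet normal -0.498 -0.827 0.262
outer loop
vertex 1.463 2.881 -1.658
vertex 1.104 3.313 -0.977
vertex 0.697 3.31 -1.761
endloop
endfacet
facet normal -0.392 -0.806 -0.444
outer loop
vertex 1.463 2.881 -1.658
vertex 0.697 3.31 -1.761
vertex 1.316 3.355 -2.389
endloop
endfacet
facet normal 0.311 -0.768 -0.560
outer loop
vertex 1.463 2.881 -1.658
vertex 1.316 3.355 -2.389
vertex 2.105 3.386 -1.994
endloop
endfacet
facet normal 0.640 -0.765 0.074
outer loop
vertex 1.463 2.881 -1.658
vertex 2.105 3.386 -1.994
vertex 1.974 3.361 -1.121
endloop
endfacet
facet normal 0.171 -0.200 0.965
outer loop
vertex 1.104 3.313 -0.977
vertex 1.974 3.361 -1.121
vertex 1.524 4.085 -0.891
endloop
endfacet
facet normal -0.861 -0.242 0.448
outer loop
vertex 0.697 3.31 -1.761
vertex 1.104 3.313 -0.977
vertex 0.735 4.054 -1.286
endloop
endfacet
facet normal -0.689 -0.208 -0.694
outer loop
vertex 1.316 3.355 -2.389
vertex 0.697 3.31 -1.761
vertex 0.866 4.079 -2.159
endloop
endfacet
facet normal 0.447 -0.145 -0.882
outer loop
vertex 2.105 3.386 -1.994
vertex 1.316 3.355 -2.389
vertex 1.736 4.127 -2.303
endloop
endfacet
facet normal 0.980 -0.141 0.143
outer loop
vertex 1.974 3.361 -1.121
vertex 2.105 3.386 -1.994
vertex 2.143 4.13 -1.519
endloop
endfacet

endsolid


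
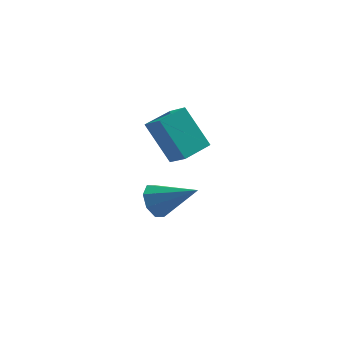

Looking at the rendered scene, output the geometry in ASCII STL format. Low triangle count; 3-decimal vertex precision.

solid 
facet normal -0.808 0.282 -0.517
outer loop
vertex 0.051 -2.226 -4.35
vertex -0.295 -1.868 -3.613
vertex 0.228 -1.573 -4.27
endloop
endfacet
facet normal 0.783 -0.138 -0.606
outer loop
vertex 0.051 -2.226 -4.35
vertex 0.228 -1.573 -4.27
vertex 1.435 -2.472 -2.507
endloop
endfacet
facet normal -0.808 0.283 -0.517
outer loop
vertex 0.228 -1.573 -4.27
vertex -0.295 -1.868 -3.613
vertex 0.098 -1.093 -3.804
endloop
endfacet
facet normal 0.810 0.507 -0.296
outer loop
vertex 0.228 -1.573 -4.27
vertex 0.098 -1.093 -3.804
vertex 1.435 -2.472 -2.507
endloop
endfacet
facet normal -0.808 0.283 -0.516
outer loop
vertex 0.098 -1.093 -3.804
vertex -0.295 -1.868 -3.613
vertex -0.262 -1.067 -3.226
endloop
endfacet
facet normal 0.532 0.794 0.296
outer loop
vertex 0.098 -1.093 -3.804
vertex -0.262 -1.067 -3.226
vertex 1.435 -2.472 -2.507
endloop
endfacet
facet normal -0.808 0.283 -0.516
outer loop
vertex -0.262 -1.067 -3.226
vertex -0.295 -1.868 -3.613
vertex -0.641 -1.51 -2.875
endloop
endfacet
facet normal 0.112 0.557 0.823
outer loop
vertex -0.262 -1.067 -3.226
vertex -0.641 -1.51 -2.875
vertex 1.435 -2.472 -2.507
endloop
endfacet
facet normal -0.809 0.282 -0.516
outer loop
vertex -0.641 -1.51 -2.875
vertex -0.295 -1.868 -3.613
vertex -0.818 -2.163 -2.955
endloop
endfacet
facet normal -0.203 -0.065 0.977
outer loop
vertex -0.641 -1.51 -2.875
vertex -0.818 -2.163 -2.955
vertex 1.435 -2.472 -2.507
endloop
endfacet
facet normal -0.809 0.282 -0.516
outer loop
vertex -0.818 -2.163 -2.955
vertex -0.295 -1.868 -3.613
vertex -0.688 -2.643 -3.421
endloop
endfacet
facet normal -0.230 -0.709 0.666
outer loop
vertex -0.818 -2.163 -2.955
vertex -0.688 -2.643 -3.421
vertex 1.435 -2.472 -2.507
endloop
endfacet
facet normal -0.809 0.282 -0.516
outer loop
vertex -0.688 -2.643 -3.421
vertex -0.295 -1.868 -3.613
vertex -0.328 -2.669 -3.999
endloop
endfacet
facet normal 0.048 -0.996 0.075
outer loop
vertex -0.688 -2.643 -3.421
vertex -0.328 -2.669 -3.999
vertex 1.435 -2.472 -2.507
endloop
endfacet
facet normal -0.808 0.282 -0.517
outer loop
vertex -0.328 -2.669 -3.999
vertex -0.295 -1.868 -3.613
vertex 0.051 -2.226 -4.35
endloop
endfacet
facet normal 0.468 -0.759 -0.453
outer loop
vertex -0.328 -2.669 -3.999
vertex 0.051 -2.226 -4.35
vertex 1.435 -2.472 -2.507
endloop
endfacet
facet normal -0.462 0.402 0.790
outer loop
vertex -0.141 -3.253 2.346
vertex 0.9 -2.294 2.467
vertex -0.725 -2.529 1.636
endloop
endfacet
facet normal -0.733 -0.675 -0.085
outer loop
vertex 0.26 -3.386 -0.047
vertex -0.141 -3.253 2.346
vertex -0.725 -2.529 1.636
endloop
endfacet
facet normal -0.462 0.402 0.790
outer loop
vertex -0.725 -2.529 1.636
vertex 0.9 -2.294 2.467
vertex 0.316 -1.57 1.757
endloop
endfacet
facet normal -0.499 0.618 -0.607
outer loop
vertex 0.316 -1.57 1.757
vertex 0.26 -3.386 -0.047
vertex -0.725 -2.529 1.636
endloop
endfacet
facet normal 0.499 -0.618 0.607
outer loop
vertex -0.141 -3.253 2.346
vertex 1.885 -3.151 0.784
vertex 0.9 -2.294 2.467
endloop
endfacet
facet normal -0.733 -0.675 -0.085
outer loop
vertex 0.844 -4.11 0.663
vertex -0.141 -3.253 2.346
vertex 0.26 -3.386 -0.047
endloop
endfacet
facet normal 0.499 -0.618 0.607
outer loop
vertex 0.844 -4.11 0.663
vertex 1.885 -3.151 0.784
vertex -0.141 -3.253 2.346
endloop
endfacet
facet normal 0.733 0.675 0.085
outer loop
vertex 0.9 -2.294 2.467
vertex 1.885 -3.151 0.784
vertex 0.316 -1.57 1.757
endloop
endfacet
facet normal -0.499 0.618 -0.607
outer loop
vertex 1.301 -2.427 0.074
vertex 0.26 -3.386 -0.047
vertex 0.316 -1.57 1.757
endloop
endfacet
facet normal 0.733 0.675 0.085
outer loop
vertex 0.316 -1.57 1.757
vertex 1.885 -3.151 0.784
vertex 1.301 -2.427 0.074
endloop
endfacet
facet normal 0.462 -0.402 -0.790
outer loop
vertex 1.301 -2.427 0.074
vertex 0.844 -4.11 0.663
vertex 0.26 -3.386 -0.047
endloop
endfacet
facet normal 0.462 -0.402 -0.790
outer loop
vertex 1.885 -3.151 0.784
vertex 0.844 -4.11 0.663
vertex 1.301 -2.427 0.074
endloop
endfacet

endsolid


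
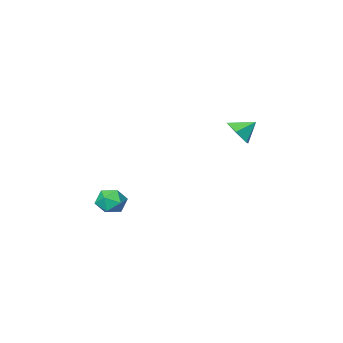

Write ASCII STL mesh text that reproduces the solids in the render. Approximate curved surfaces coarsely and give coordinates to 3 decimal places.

solid 
facet normal -0.558 0.809 -0.185
outer loop
vertex 2.916 1.93 -1.126
vertex 2.45 1.761 -0.46
vertex 3.122 2.242 -0.384
endloop
endfacet
facet normal 0.112 0.905 -0.411
outer loop
vertex 2.916 1.93 -1.126
vertex 3.122 2.242 -0.384
vertex 3.712 1.941 -0.886
endloop
endfacet
facet normal 0.261 0.390 -0.883
outer loop
vertex 2.916 1.93 -1.126
vertex 3.712 1.941 -0.886
vertex 3.403 1.273 -1.272
endloop
endfacet
facet normal -0.318 -0.025 -0.948
outer loop
vertex 2.916 1.93 -1.126
vertex 3.403 1.273 -1.272
vertex 2.624 1.161 -1.008
endloop
endfacet
facet normal -0.824 0.233 -0.517
outer loop
vertex 2.916 1.93 -1.126
vertex 2.624 1.161 -1.008
vertex 2.45 1.761 -0.46
endloop
endfacet
facet normal 0.546 0.824 0.148
outer loop
vertex 3.712 1.941 -0.886
vertex 3.122 2.242 -0.384
vertex 3.736 1.779 -0.072
endloop
endfacet
facet normal -0.537 0.669 0.514
outer loop
vertex 3.122 2.242 -0.384
vertex 2.45 1.761 -0.46
vertex 2.957 1.667 0.192
endloop
endfacet
facet normal -0.966 -0.259 -0.023
outer loop
vertex 2.45 1.761 -0.46
vertex 2.624 1.161 -1.008
vertex 2.648 0.999 -0.194
endloop
endfacet
facet normal -0.146 -0.679 -0.720
outer loop
vertex 2.624 1.161 -1.008
vertex 3.403 1.273 -1.272
vertex 3.238 0.698 -0.696
endloop
endfacet
facet normal 0.789 -0.010 -0.615
outer loop
vertex 3.403 1.273 -1.272
vertex 3.712 1.941 -0.886
vertex 3.91 1.179 -0.62
endloop
endfacet
facet normal 0.318 0.025 0.948
outer loop
vertex 3.444 1.01 0.046
vertex 3.736 1.779 -0.072
vertex 2.957 1.667 0.192
endloop
endfacet
facet normal -0.261 -0.390 0.883
outer loop
vertex 3.444 1.01 0.046
vertex 2.957 1.667 0.192
vertex 2.648 0.999 -0.194
endloop
endfacet
facet normal -0.112 -0.905 0.411
outer loop
vertex 3.444 1.01 0.046
vertex 2.648 0.999 -0.194
vertex 3.238 0.698 -0.696
endloop
endfacet
facet normal 0.558 -0.809 0.185
outer loop
vertex 3.444 1.01 0.046
vertex 3.238 0.698 -0.696
vertex 3.91 1.179 -0.62
endloop
endfacet
facet normal 0.824 -0.233 0.517
outer loop
vertex 3.444 1.01 0.046
vertex 3.91 1.179 -0.62
vertex 3.736 1.779 -0.072
endloop
endfacet
facet normal 0.146 0.679 0.720
outer loop
vertex 2.957 1.667 0.192
vertex 3.736 1.779 -0.072
vertex 3.122 2.242 -0.384
endloop
endfacet
facet normal -0.789 0.010 0.615
outer loop
vertex 2.648 0.999 -0.194
vertex 2.957 1.667 0.192
vertex 2.45 1.761 -0.46
endloop
endfacet
facet normal -0.546 -0.824 -0.148
outer loop
vertex 3.238 0.698 -0.696
vertex 2.648 0.999 -0.194
vertex 2.624 1.161 -1.008
endloop
endfacet
facet normal 0.537 -0.669 -0.514
outer loop
vertex 3.91 1.179 -0.62
vertex 3.238 0.698 -0.696
vertex 3.403 1.273 -1.272
endloop
endfacet
facet normal 0.966 0.259 0.023
outer loop
vertex 3.736 1.779 -0.072
vertex 3.91 1.179 -0.62
vertex 3.712 1.941 -0.886
endloop
endfacet
facet normal 0.746 -0.298 -0.595
outer loop
vertex -2.702 2.412 3.624
vertex -3.182 2.623 2.917
vertex -2.651 3.222 3.282
endloop
endfacet
facet normal 0.128 0.379 0.916
outer loop
vertex -2.702 2.412 3.624
vertex -2.651 3.222 3.282
vertex -4.018 2.957 3.583
endloop
endfacet
facet normal 0.746 -0.299 -0.595
outer loop
vertex -2.651 3.222 3.282
vertex -3.182 2.623 2.917
vertex -3.131 3.432 2.575
endloop
endfacet
facet normal -0.104 0.932 0.347
outer loop
vertex -2.651 3.222 3.282
vertex -3.131 3.432 2.575
vertex -4.018 2.957 3.583
endloop
endfacet
facet normal 0.746 -0.299 -0.595
outer loop
vertex -3.131 3.432 2.575
vertex -3.182 2.623 2.917
vertex -3.662 2.834 2.21
endloop
endfacet
facet normal -0.652 0.721 -0.234
outer loop
vertex -3.131 3.432 2.575
vertex -3.662 2.834 2.21
vertex -4.018 2.957 3.583
endloop
endfacet
facet normal 0.746 -0.298 -0.595
outer loop
vertex -3.662 2.834 2.21
vertex -3.182 2.623 2.917
vertex -3.713 2.024 2.551
endloop
endfacet
facet normal -0.968 -0.043 -0.247
outer loop
vertex -3.662 2.834 2.21
vertex -3.713 2.024 2.551
vertex -4.018 2.957 3.583
endloop
endfacet
facet normal 0.746 -0.298 -0.595
outer loop
vertex -3.713 2.024 2.551
vertex -3.182 2.623 2.917
vertex -3.234 1.813 3.258
endloop
endfacet
facet normal -0.736 -0.596 0.321
outer loop
vertex -3.713 2.024 2.551
vertex -3.234 1.813 3.258
vertex -4.018 2.957 3.583
endloop
endfacet
facet normal 0.746 -0.299 -0.595
outer loop
vertex -3.234 1.813 3.258
vertex -3.182 2.623 2.917
vertex -2.702 2.412 3.624
endloop
endfacet
facet normal -0.188 -0.385 0.903
outer loop
vertex -3.234 1.813 3.258
vertex -2.702 2.412 3.624
vertex -4.018 2.957 3.583
endloop
endfacet

endsolid


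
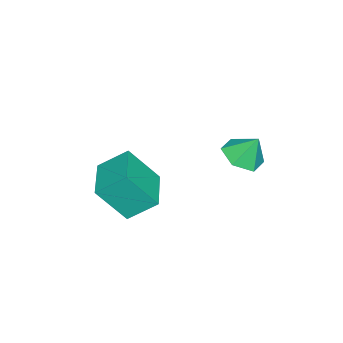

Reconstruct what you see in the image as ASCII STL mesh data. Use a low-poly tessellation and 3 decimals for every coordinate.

solid 
facet normal 0.048 -0.491 -0.870
outer loop
vertex -2.518 1.113 -2.945
vertex -3.137 0.371 -2.56
vertex -3.55 1.192 -3.047
endloop
endfacet
facet normal 0.069 0.995 0.070
outer loop
vertex -2.518 1.113 -2.945
vertex -3.55 1.192 -3.047
vertex -3.203 1.049 -1.36
endloop
endfacet
facet normal 0.048 -0.491 -0.870
outer loop
vertex -3.55 1.192 -3.047
vertex -3.137 0.371 -2.56
vertex -4.169 0.45 -2.662
endloop
endfacet
facet normal -0.698 0.687 0.202
outer loop
vertex -3.55 1.192 -3.047
vertex -4.169 0.45 -2.662
vertex -3.203 1.049 -1.36
endloop
endfacet
facet normal 0.048 -0.491 -0.870
outer loop
vertex -4.169 0.45 -2.662
vertex -3.137 0.371 -2.56
vertex -3.755 -0.371 -2.175
endloop
endfacet
facet normal -0.794 -0.040 0.607
outer loop
vertex -4.169 0.45 -2.662
vertex -3.755 -0.371 -2.175
vertex -3.203 1.049 -1.36
endloop
endfacet
facet normal 0.048 -0.491 -0.870
outer loop
vertex -3.755 -0.371 -2.175
vertex -3.137 0.371 -2.56
vertex -2.723 -0.45 -2.074
endloop
endfacet
facet normal -0.121 -0.458 0.881
outer loop
vertex -3.755 -0.371 -2.175
vertex -2.723 -0.45 -2.074
vertex -3.203 1.049 -1.36
endloop
endfacet
facet normal 0.048 -0.491 -0.870
outer loop
vertex -2.723 -0.45 -2.074
vertex -3.137 0.371 -2.56
vertex -2.105 0.292 -2.459
endloop
endfacet
facet normal 0.646 -0.150 0.749
outer loop
vertex -2.723 -0.45 -2.074
vertex -2.105 0.292 -2.459
vertex -3.203 1.049 -1.36
endloop
endfacet
facet normal 0.048 -0.491 -0.870
outer loop
vertex -2.105 0.292 -2.459
vertex -3.137 0.371 -2.56
vertex -2.518 1.113 -2.945
endloop
endfacet
facet normal 0.741 0.576 0.344
outer loop
vertex -2.105 0.292 -2.459
vertex -2.518 1.113 -2.945
vertex -3.203 1.049 -1.36
endloop
endfacet
facet normal -0.932 -0.361 0.015
outer loop
vertex 0.803 -4.495 -1.782
vertex 0.358 -3.305 -0.809
vertex 0.321 -3.318 -3.44
endloop
endfacet
facet normal 0.278 -0.743 -0.608
outer loop
vertex 2.242 -2.575 -3.471
vertex 0.803 -4.495 -1.782
vertex 0.321 -3.318 -3.44
endloop
endfacet
facet normal -0.932 -0.361 0.015
outer loop
vertex 0.321 -3.318 -3.44
vertex 0.358 -3.305 -0.809
vertex -0.124 -2.128 -2.467
endloop
endfacet
facet normal -0.231 0.563 -0.794
outer loop
vertex -0.124 -2.128 -2.467
vertex 2.242 -2.575 -3.471
vertex 0.321 -3.318 -3.44
endloop
endfacet
facet normal 0.231 -0.563 0.794
outer loop
vertex 0.803 -4.495 -1.782
vertex 2.279 -2.562 -0.84
vertex 0.358 -3.305 -0.809
endloop
endfacet
facet normal 0.278 -0.743 -0.608
outer loop
vertex 2.724 -3.752 -1.813
vertex 0.803 -4.495 -1.782
vertex 2.242 -2.575 -3.471
endloop
endfacet
facet normal 0.231 -0.563 0.794
outer loop
vertex 2.724 -3.752 -1.813
vertex 2.279 -2.562 -0.84
vertex 0.803 -4.495 -1.782
endloop
endfacet
facet normal -0.278 0.743 0.608
outer loop
vertex 0.358 -3.305 -0.809
vertex 2.279 -2.562 -0.84
vertex -0.124 -2.128 -2.467
endloop
endfacet
facet normal -0.231 0.563 -0.794
outer loop
vertex 1.797 -1.385 -2.498
vertex 2.242 -2.575 -3.471
vertex -0.124 -2.128 -2.467
endloop
endfacet
facet normal -0.278 0.743 0.608
outer loop
vertex -0.124 -2.128 -2.467
vertex 2.279 -2.562 -0.84
vertex 1.797 -1.385 -2.498
endloop
endfacet
facet normal 0.932 0.361 -0.015
outer loop
vertex 1.797 -1.385 -2.498
vertex 2.724 -3.752 -1.813
vertex 2.242 -2.575 -3.471
endloop
endfacet
facet normal 0.932 0.361 -0.015
outer loop
vertex 2.279 -2.562 -0.84
vertex 2.724 -3.752 -1.813
vertex 1.797 -1.385 -2.498
endloop
endfacet

endsolid


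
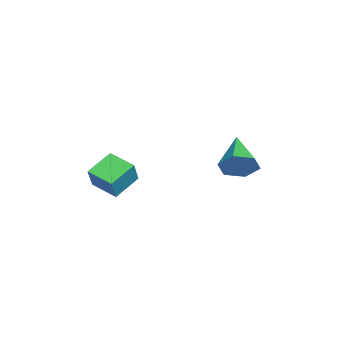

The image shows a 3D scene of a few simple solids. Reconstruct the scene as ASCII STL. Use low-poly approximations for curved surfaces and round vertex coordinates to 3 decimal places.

solid 
facet normal 0.902 0.103 -0.418
outer loop
vertex -2.595 1.705 -2.439
vertex -2.948 1.923 -3.147
vertex -2.756 2.495 -2.591
endloop
endfacet
facet normal 0.026 0.194 0.981
outer loop
vertex -2.595 1.705 -2.439
vertex -2.756 2.495 -2.591
vertex -4.572 1.737 -2.393
endloop
endfacet
facet normal 0.902 0.104 -0.418
outer loop
vertex -2.756 2.495 -2.591
vertex -2.948 1.923 -3.147
vertex -3.109 2.713 -3.298
endloop
endfacet
facet normal -0.311 0.854 0.418
outer loop
vertex -2.756 2.495 -2.591
vertex -3.109 2.713 -3.298
vertex -4.572 1.737 -2.393
endloop
endfacet
facet normal 0.902 0.104 -0.418
outer loop
vertex -3.109 2.713 -3.298
vertex -2.948 1.923 -3.147
vertex -3.301 2.142 -3.854
endloop
endfacet
facet normal -0.668 0.622 -0.408
outer loop
vertex -3.109 2.713 -3.298
vertex -3.301 2.142 -3.854
vertex -4.572 1.737 -2.393
endloop
endfacet
facet normal 0.902 0.104 -0.418
outer loop
vertex -3.301 2.142 -3.854
vertex -2.948 1.923 -3.147
vertex -3.14 1.352 -3.703
endloop
endfacet
facet normal -0.688 -0.269 -0.674
outer loop
vertex -3.301 2.142 -3.854
vertex -3.14 1.352 -3.703
vertex -4.572 1.737 -2.393
endloop
endfacet
facet normal 0.902 0.104 -0.418
outer loop
vertex -3.14 1.352 -3.703
vertex -2.948 1.923 -3.147
vertex -2.787 1.134 -2.995
endloop
endfacet
facet normal -0.351 -0.930 -0.111
outer loop
vertex -3.14 1.352 -3.703
vertex -2.787 1.134 -2.995
vertex -4.572 1.737 -2.393
endloop
endfacet
facet normal 0.902 0.104 -0.418
outer loop
vertex -2.787 1.134 -2.995
vertex -2.948 1.923 -3.147
vertex -2.595 1.705 -2.439
endloop
endfacet
facet normal 0.005 -0.699 0.716
outer loop
vertex -2.787 1.134 -2.995
vertex -2.595 1.705 -2.439
vertex -4.572 1.737 -2.393
endloop
endfacet
facet normal -0.499 0.079 -0.863
outer loop
vertex -2.534 -2.667 -3.117
vertex -1.905 -1.719 -3.394
vertex -1.684 -3.394 -3.675
endloop
endfacet
facet normal -0.537 -0.810 0.237
outer loop
vertex -1.135 -3.481 -2.726
vertex -2.534 -2.667 -3.117
vertex -1.684 -3.394 -3.675
endloop
endfacet
facet normal -0.499 0.079 -0.863
outer loop
vertex -1.684 -3.394 -3.675
vertex -1.905 -1.719 -3.394
vertex -1.055 -2.446 -3.952
endloop
endfacet
facet normal 0.680 -0.582 -0.447
outer loop
vertex -1.055 -2.446 -3.952
vertex -1.135 -3.481 -2.726
vertex -1.684 -3.394 -3.675
endloop
endfacet
facet normal -0.680 0.582 0.447
outer loop
vertex -2.534 -2.667 -3.117
vertex -1.356 -1.806 -2.445
vertex -1.905 -1.719 -3.394
endloop
endfacet
facet normal -0.537 -0.810 0.237
outer loop
vertex -1.985 -2.754 -2.168
vertex -2.534 -2.667 -3.117
vertex -1.135 -3.481 -2.726
endloop
endfacet
facet normal -0.680 0.582 0.447
outer loop
vertex -1.985 -2.754 -2.168
vertex -1.356 -1.806 -2.445
vertex -2.534 -2.667 -3.117
endloop
endfacet
facet normal 0.537 0.810 -0.237
outer loop
vertex -1.905 -1.719 -3.394
vertex -1.356 -1.806 -2.445
vertex -1.055 -2.446 -3.952
endloop
endfacet
facet normal 0.680 -0.582 -0.447
outer loop
vertex -0.506 -2.533 -3.003
vertex -1.135 -3.481 -2.726
vertex -1.055 -2.446 -3.952
endloop
endfacet
facet normal 0.537 0.810 -0.237
outer loop
vertex -1.055 -2.446 -3.952
vertex -1.356 -1.806 -2.445
vertex -0.506 -2.533 -3.003
endloop
endfacet
facet normal 0.499 -0.079 0.863
outer loop
vertex -0.506 -2.533 -3.003
vertex -1.985 -2.754 -2.168
vertex -1.135 -3.481 -2.726
endloop
endfacet
facet normal 0.499 -0.079 0.863
outer loop
vertex -1.356 -1.806 -2.445
vertex -1.985 -2.754 -2.168
vertex -0.506 -2.533 -3.003
endloop
endfacet

endsolid


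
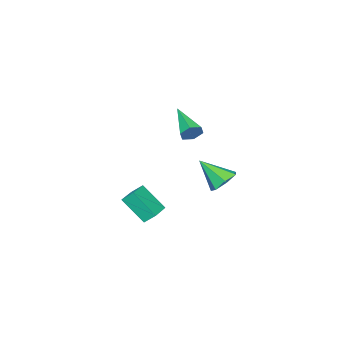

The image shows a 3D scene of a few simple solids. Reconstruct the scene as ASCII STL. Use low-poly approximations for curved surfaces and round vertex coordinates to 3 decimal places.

solid 
facet normal -0.957 -0.269 -0.108
outer loop
vertex -2.115 -4.735 -3.075
vertex -2.356 -4.127 -2.457
vertex -2.333 -3.398 -4.477
endloop
endfacet
facet normal 0.267 -0.676 -0.686
outer loop
vertex -0.964 -3.013 -4.323
vertex -2.115 -4.735 -3.075
vertex -2.333 -3.398 -4.477
endloop
endfacet
facet normal -0.957 -0.269 -0.108
outer loop
vertex -2.333 -3.398 -4.477
vertex -2.356 -4.127 -2.457
vertex -2.574 -2.789 -3.859
endloop
endfacet
facet normal -0.112 0.686 -0.719
outer loop
vertex -2.574 -2.789 -3.859
vertex -0.964 -3.013 -4.323
vertex -2.333 -3.398 -4.477
endloop
endfacet
facet normal 0.112 -0.686 0.719
outer loop
vertex -2.115 -4.735 -3.075
vertex -0.987 -3.742 -2.303
vertex -2.356 -4.127 -2.457
endloop
endfacet
facet normal 0.267 -0.676 -0.687
outer loop
vertex -0.746 -4.351 -2.921
vertex -2.115 -4.735 -3.075
vertex -0.964 -3.013 -4.323
endloop
endfacet
facet normal 0.111 -0.686 0.719
outer loop
vertex -0.746 -4.351 -2.921
vertex -0.987 -3.742 -2.303
vertex -2.115 -4.735 -3.075
endloop
endfacet
facet normal -0.267 0.676 0.687
outer loop
vertex -2.356 -4.127 -2.457
vertex -0.987 -3.742 -2.303
vertex -2.574 -2.789 -3.859
endloop
endfacet
facet normal -0.112 0.686 -0.719
outer loop
vertex -1.205 -2.405 -3.705
vertex -0.964 -3.013 -4.323
vertex -2.574 -2.789 -3.859
endloop
endfacet
facet normal -0.267 0.676 0.687
outer loop
vertex -2.574 -2.789 -3.859
vertex -0.987 -3.742 -2.303
vertex -1.205 -2.405 -3.705
endloop
endfacet
facet normal 0.957 0.269 0.108
outer loop
vertex -1.205 -2.405 -3.705
vertex -0.746 -4.351 -2.921
vertex -0.964 -3.013 -4.323
endloop
endfacet
facet normal 0.957 0.269 0.108
outer loop
vertex -0.987 -3.742 -2.303
vertex -0.746 -4.351 -2.921
vertex -1.205 -2.405 -3.705
endloop
endfacet
facet normal 0.483 0.771 -0.415
outer loop
vertex -0.583 -0.231 2.997
vertex -0.843 0.18 3.458
vertex -0.258 -0.124 3.574
endloop
endfacet
facet normal 0.580 -0.794 -0.180
outer loop
vertex -0.583 -0.231 2.997
vertex -0.258 -0.124 3.574
vertex -1.897 -1.5 4.362
endloop
endfacet
facet normal 0.483 0.771 -0.416
outer loop
vertex -0.258 -0.124 3.574
vertex -0.843 0.18 3.458
vertex -0.518 0.287 4.034
endloop
endfacet
facet normal 0.634 -0.364 0.683
outer loop
vertex -0.258 -0.124 3.574
vertex -0.518 0.287 4.034
vertex -1.897 -1.5 4.362
endloop
endfacet
facet normal 0.482 0.772 -0.415
outer loop
vertex -0.518 0.287 4.034
vertex -0.843 0.18 3.458
vertex -1.104 0.591 3.919
endloop
endfacet
facet normal -0.070 0.232 0.970
outer loop
vertex -0.518 0.287 4.034
vertex -1.104 0.591 3.919
vertex -1.897 -1.5 4.362
endloop
endfacet
facet normal 0.483 0.771 -0.414
outer loop
vertex -1.104 0.591 3.919
vertex -0.843 0.18 3.458
vertex -1.429 0.485 3.342
endloop
endfacet
facet normal -0.829 0.398 0.394
outer loop
vertex -1.104 0.591 3.919
vertex -1.429 0.485 3.342
vertex -1.897 -1.5 4.362
endloop
endfacet
facet normal 0.483 0.771 -0.415
outer loop
vertex -1.429 0.485 3.342
vertex -0.843 0.18 3.458
vertex -1.168 0.074 2.882
endloop
endfacet
facet normal -0.882 -0.034 -0.470
outer loop
vertex -1.429 0.485 3.342
vertex -1.168 0.074 2.882
vertex -1.897 -1.5 4.362
endloop
endfacet
facet normal 0.483 0.771 -0.415
outer loop
vertex -1.168 0.074 2.882
vertex -0.843 0.18 3.458
vertex -0.583 -0.231 2.997
endloop
endfacet
facet normal -0.179 -0.629 -0.757
outer loop
vertex -1.168 0.074 2.882
vertex -0.583 -0.231 2.997
vertex -1.897 -1.5 4.362
endloop
endfacet
facet normal -0.210 0.683 -0.700
outer loop
vertex -2.28 0.405 -1.36
vertex -2.811 0.866 -0.751
vertex -1.902 0.969 -0.923
endloop
endfacet
facet normal 0.871 -0.469 -0.147
outer loop
vertex -2.28 0.405 -1.36
vertex -1.902 0.969 -0.923
vertex -2.409 -0.446 0.591
endloop
endfacet
facet normal -0.210 0.683 -0.699
outer loop
vertex -1.902 0.969 -0.923
vertex -2.811 0.866 -0.751
vertex -2.209 1.455 -0.356
endloop
endfacet
facet normal 0.909 0.105 0.403
outer loop
vertex -1.902 0.969 -0.923
vertex -2.209 1.455 -0.356
vertex -2.409 -0.446 0.591
endloop
endfacet
facet normal -0.209 0.683 -0.700
outer loop
vertex -2.209 1.455 -0.356
vertex -2.811 0.866 -0.751
vertex -2.968 1.498 -0.087
endloop
endfacet
facet normal 0.327 0.394 0.859
outer loop
vertex -2.209 1.455 -0.356
vertex -2.968 1.498 -0.087
vertex -2.409 -0.446 0.591
endloop
endfacet
facet normal -0.209 0.683 -0.700
outer loop
vertex -2.968 1.498 -0.087
vertex -2.811 0.866 -0.751
vertex -3.609 1.065 -0.318
endloop
endfacet
facet normal -0.439 0.181 0.880
outer loop
vertex -2.968 1.498 -0.087
vertex -3.609 1.065 -0.318
vertex -2.409 -0.446 0.591
endloop
endfacet
facet normal -0.209 0.684 -0.699
outer loop
vertex -3.609 1.065 -0.318
vertex -2.811 0.866 -0.751
vertex -3.649 0.483 -0.876
endloop
endfacet
facet normal -0.811 -0.374 0.449
outer loop
vertex -3.609 1.065 -0.318
vertex -3.649 0.483 -0.876
vertex -2.409 -0.446 0.591
endloop
endfacet
facet normal -0.208 0.683 -0.700
outer loop
vertex -3.649 0.483 -0.876
vertex -2.811 0.866 -0.751
vertex -3.057 0.189 -1.339
endloop
endfacet
facet normal -0.510 -0.853 -0.110
outer loop
vertex -3.649 0.483 -0.876
vertex -3.057 0.189 -1.339
vertex -2.409 -0.446 0.591
endloop
endfacet
facet normal -0.209 0.683 -0.699
outer loop
vertex -3.057 0.189 -1.339
vertex -2.811 0.866 -0.751
vertex -2.28 0.405 -1.36
endloop
endfacet
facet normal 0.239 -0.896 -0.375
outer loop
vertex -3.057 0.189 -1.339
vertex -2.28 0.405 -1.36
vertex -2.409 -0.446 0.591
endloop
endfacet

endsolid
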